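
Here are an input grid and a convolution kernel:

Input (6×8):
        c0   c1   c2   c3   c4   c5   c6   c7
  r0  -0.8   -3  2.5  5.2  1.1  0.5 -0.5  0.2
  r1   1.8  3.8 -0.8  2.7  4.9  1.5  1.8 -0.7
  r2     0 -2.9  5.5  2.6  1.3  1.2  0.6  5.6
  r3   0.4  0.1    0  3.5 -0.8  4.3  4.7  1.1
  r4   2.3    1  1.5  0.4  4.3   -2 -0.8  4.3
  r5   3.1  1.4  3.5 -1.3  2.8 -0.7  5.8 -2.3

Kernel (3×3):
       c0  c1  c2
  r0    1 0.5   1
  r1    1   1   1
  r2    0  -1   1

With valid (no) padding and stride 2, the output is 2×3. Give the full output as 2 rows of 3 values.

Output[0,0]: The receptive field on the input at this output position is [-0.8 -3 2.5 / 1.8 3.8 -0.8 / 0 -2.9 5.5]. Elementwise product with the kernel and sum: -0.8·1 + -3·0.5 + 2.5·1 + 1.8·1 + 3.8·1 + -0.8·1 + -2.9·-1 + 5.5·1.

13.4 11.7 8.45
5.05 14.7 11.9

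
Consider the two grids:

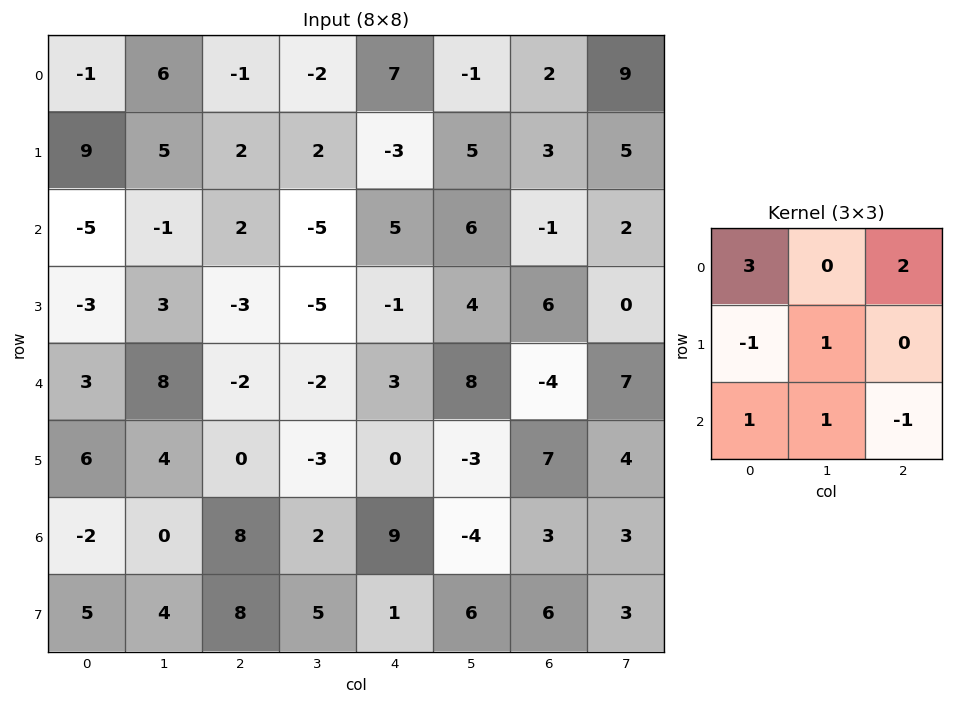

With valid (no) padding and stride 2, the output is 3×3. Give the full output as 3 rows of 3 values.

-17 3 45
8 7 33
-7 -2 0

Output[0,0]: The receptive field on the input at this output position is [-1 6 -1 / 9 5 2 / -5 -1 2]. Elementwise product with the kernel and sum: -1·3 + -1·2 + 9·-1 + 5·1 + -5·1 + -1·1 + 2·-1.
Output[0,1]: The receptive field on the input at this output position is [-1 -2 7 / 2 2 -3 / 2 -5 5]. Elementwise product with the kernel and sum: -1·3 + 7·2 + 2·-1 + 2·1 + 2·1 + -5·1 + 5·-1.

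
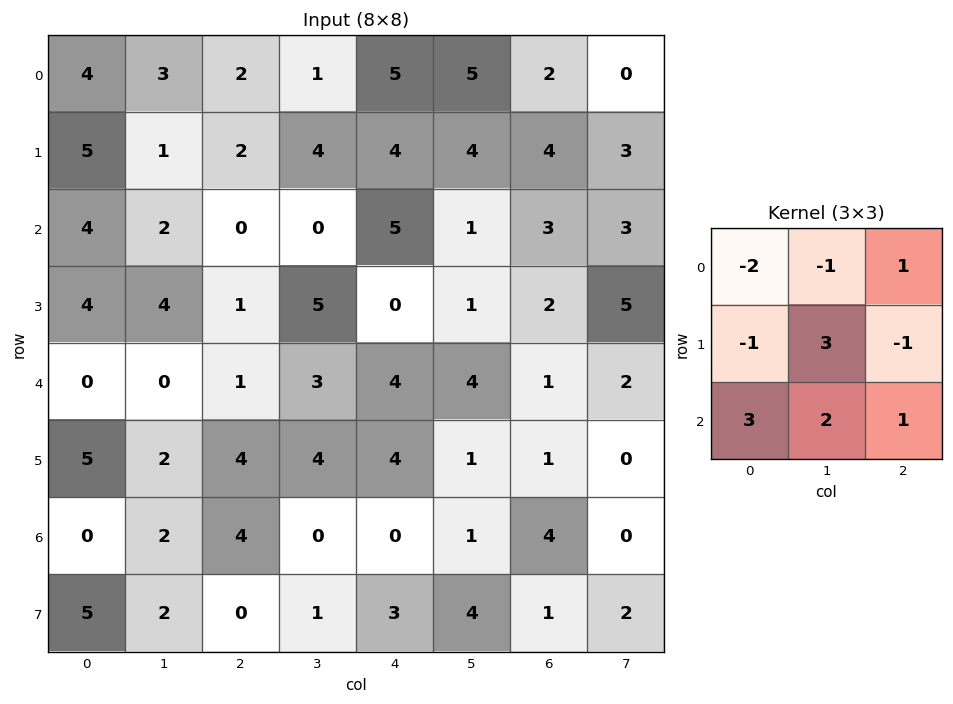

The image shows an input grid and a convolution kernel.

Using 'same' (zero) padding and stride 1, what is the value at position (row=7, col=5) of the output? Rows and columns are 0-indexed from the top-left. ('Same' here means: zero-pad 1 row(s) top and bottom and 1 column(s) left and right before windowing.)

The receptive field on the zero-padded input at this output position is [0 1 4 / 3 4 1 / 0 0 0]. Elementwise product with the kernel and sum: 0·-2 + 1·-1 + 4·1 + 3·-1 + 4·3 + 1·-1 + 0·3 + 0·2 + 0·1.

11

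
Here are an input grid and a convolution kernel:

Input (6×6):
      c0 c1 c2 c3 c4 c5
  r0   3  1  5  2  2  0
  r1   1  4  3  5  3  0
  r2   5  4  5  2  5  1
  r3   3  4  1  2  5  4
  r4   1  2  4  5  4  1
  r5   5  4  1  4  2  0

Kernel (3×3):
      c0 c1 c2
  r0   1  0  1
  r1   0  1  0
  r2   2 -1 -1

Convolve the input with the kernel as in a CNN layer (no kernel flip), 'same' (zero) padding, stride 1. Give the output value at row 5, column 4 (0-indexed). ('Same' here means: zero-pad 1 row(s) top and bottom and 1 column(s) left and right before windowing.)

The receptive field on the zero-padded input at this output position is [5 4 1 / 4 2 0 / 0 0 0]. Elementwise product with the kernel and sum: 5·1 + 1·1 + 2·1 + 0·2 + 0·-1 + 0·-1.

8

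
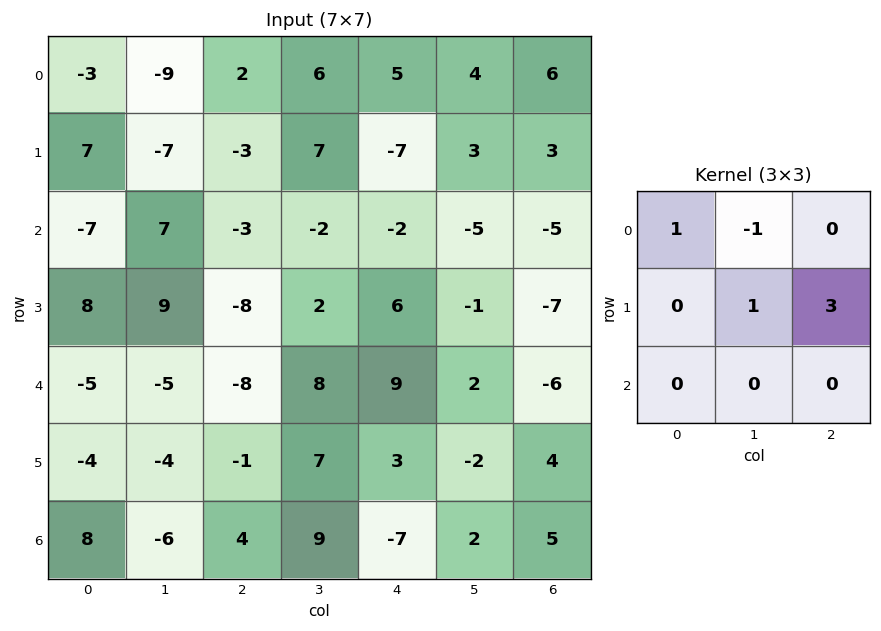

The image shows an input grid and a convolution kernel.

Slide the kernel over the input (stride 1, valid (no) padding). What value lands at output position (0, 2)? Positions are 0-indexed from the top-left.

-18

The receptive field on the input at this output position is [2 6 5 / -3 7 -7 / -3 -2 -2]. Elementwise product with the kernel and sum: 2·1 + 6·-1 + 7·1 + -7·3.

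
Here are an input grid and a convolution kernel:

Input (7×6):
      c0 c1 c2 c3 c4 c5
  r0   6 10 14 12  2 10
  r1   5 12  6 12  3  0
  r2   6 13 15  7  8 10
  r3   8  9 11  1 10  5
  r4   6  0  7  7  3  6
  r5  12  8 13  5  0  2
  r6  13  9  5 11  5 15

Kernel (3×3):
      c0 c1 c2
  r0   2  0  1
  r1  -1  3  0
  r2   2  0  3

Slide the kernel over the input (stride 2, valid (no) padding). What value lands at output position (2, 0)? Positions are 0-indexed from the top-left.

72

The receptive field on the input at this output position is [6 0 7 / 12 8 13 / 13 9 5]. Elementwise product with the kernel and sum: 6·2 + 7·1 + 12·-1 + 8·3 + 13·2 + 5·3.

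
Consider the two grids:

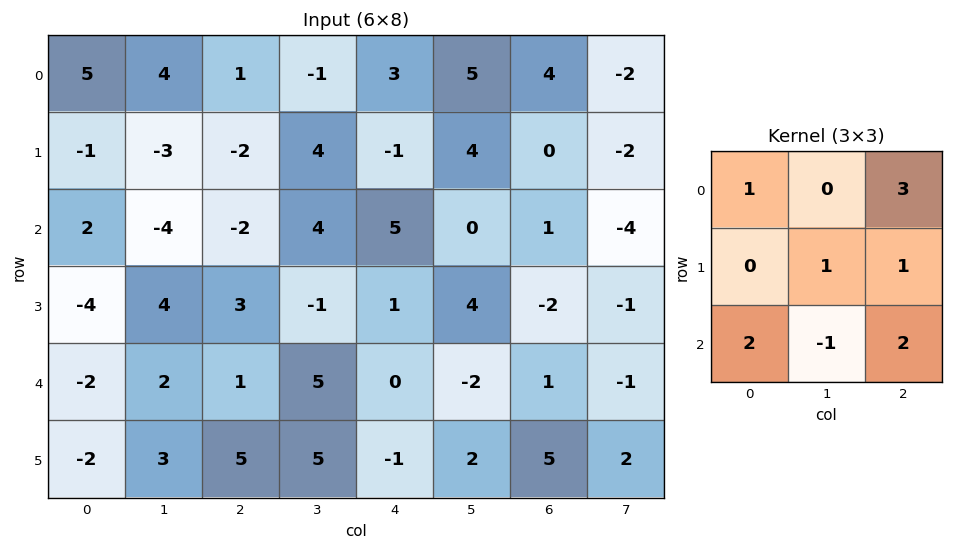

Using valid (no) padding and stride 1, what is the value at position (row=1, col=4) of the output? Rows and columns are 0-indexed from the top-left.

-6

The receptive field on the input at this output position is [-1 4 0 / 5 0 1 / 1 4 -2]. Elementwise product with the kernel and sum: -1·1 + 0·3 + 0·1 + 1·1 + 1·2 + 4·-1 + -2·2.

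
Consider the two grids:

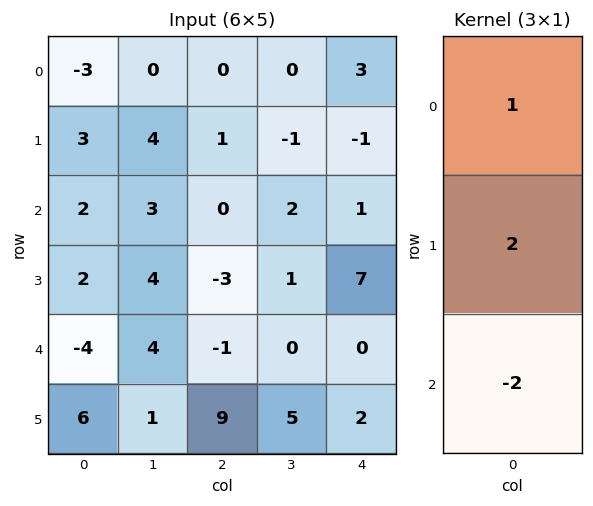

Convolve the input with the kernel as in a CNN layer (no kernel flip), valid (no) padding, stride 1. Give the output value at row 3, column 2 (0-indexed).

The receptive field on the input at this output position is [-3 / -1 / 9]. Elementwise product with the kernel and sum: -3·1 + -1·2 + 9·-2.

-23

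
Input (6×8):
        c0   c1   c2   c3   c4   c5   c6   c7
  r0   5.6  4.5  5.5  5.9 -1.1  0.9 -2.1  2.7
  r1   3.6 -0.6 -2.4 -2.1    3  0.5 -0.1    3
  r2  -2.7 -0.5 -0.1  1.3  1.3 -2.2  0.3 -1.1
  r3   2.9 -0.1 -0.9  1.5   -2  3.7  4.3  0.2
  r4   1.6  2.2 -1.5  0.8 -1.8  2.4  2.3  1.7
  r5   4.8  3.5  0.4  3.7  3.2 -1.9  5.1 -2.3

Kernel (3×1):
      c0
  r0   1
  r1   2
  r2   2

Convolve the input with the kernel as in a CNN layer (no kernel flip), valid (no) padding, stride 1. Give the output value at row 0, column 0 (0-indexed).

7.4

The receptive field on the input at this output position is [5.6 / 3.6 / -2.7]. Elementwise product with the kernel and sum: 5.6·1 + 3.6·2 + -2.7·2.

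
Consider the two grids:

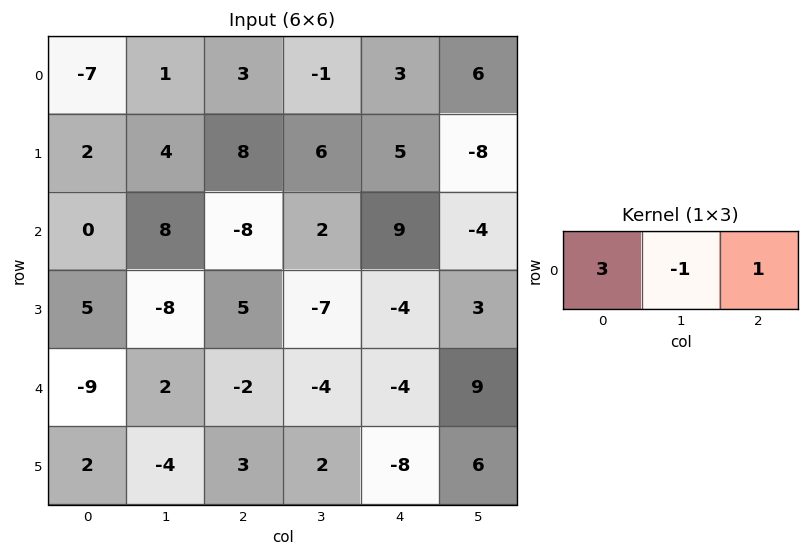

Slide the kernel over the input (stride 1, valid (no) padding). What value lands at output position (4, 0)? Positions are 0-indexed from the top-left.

The receptive field on the input at this output position is [-9 2 -2]. Elementwise product with the kernel and sum: -9·3 + 2·-1 + -2·1.

-31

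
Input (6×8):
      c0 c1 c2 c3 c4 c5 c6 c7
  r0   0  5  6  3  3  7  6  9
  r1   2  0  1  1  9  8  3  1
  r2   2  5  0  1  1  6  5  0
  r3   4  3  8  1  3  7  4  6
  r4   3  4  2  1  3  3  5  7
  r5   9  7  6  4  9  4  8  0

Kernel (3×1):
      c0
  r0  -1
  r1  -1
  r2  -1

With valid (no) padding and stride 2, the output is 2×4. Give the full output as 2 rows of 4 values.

-4 -7 -13 -14
-9 -10 -7 -14

Output[0,0]: The receptive field on the input at this output position is [0 / 2 / 2]. Elementwise product with the kernel and sum: 0·-1 + 2·-1 + 2·-1.
Output[0,1]: The receptive field on the input at this output position is [6 / 1 / 0]. Elementwise product with the kernel and sum: 6·-1 + 1·-1 + 0·-1.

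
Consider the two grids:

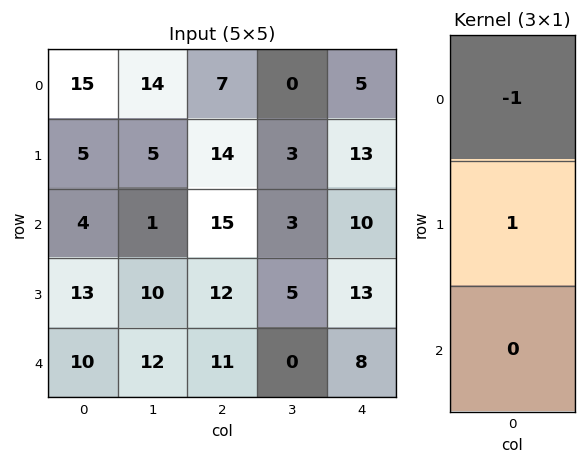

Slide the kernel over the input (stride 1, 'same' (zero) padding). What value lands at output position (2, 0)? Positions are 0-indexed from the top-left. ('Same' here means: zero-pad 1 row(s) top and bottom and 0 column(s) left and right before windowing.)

-1

The receptive field on the zero-padded input at this output position is [5 / 4 / 13]. Elementwise product with the kernel and sum: 5·-1 + 4·1.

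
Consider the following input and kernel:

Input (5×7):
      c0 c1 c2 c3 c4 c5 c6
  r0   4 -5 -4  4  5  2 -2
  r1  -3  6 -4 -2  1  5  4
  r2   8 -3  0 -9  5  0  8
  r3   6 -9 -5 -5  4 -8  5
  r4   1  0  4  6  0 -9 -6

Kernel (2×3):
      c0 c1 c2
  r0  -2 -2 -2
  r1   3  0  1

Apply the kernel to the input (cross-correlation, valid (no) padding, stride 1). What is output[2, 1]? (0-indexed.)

The receptive field on the input at this output position is [-3 0 -9 / -9 -5 -5]. Elementwise product with the kernel and sum: -3·-2 + 0·-2 + -9·-2 + -9·3 + -5·1.

-8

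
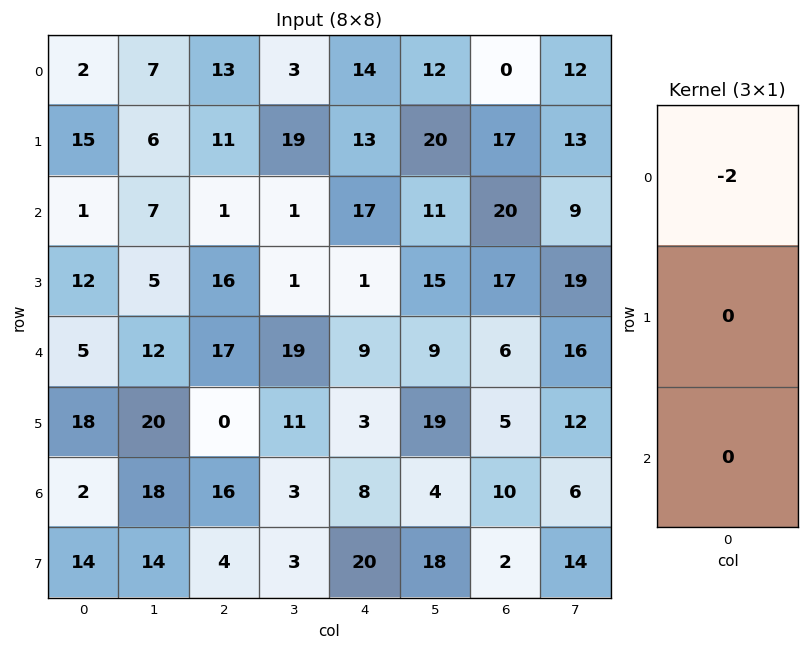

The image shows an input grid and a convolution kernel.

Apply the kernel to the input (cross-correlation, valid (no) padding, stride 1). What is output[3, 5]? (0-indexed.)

-30

The receptive field on the input at this output position is [15 / 9 / 19]. Elementwise product with the kernel and sum: 15·-2.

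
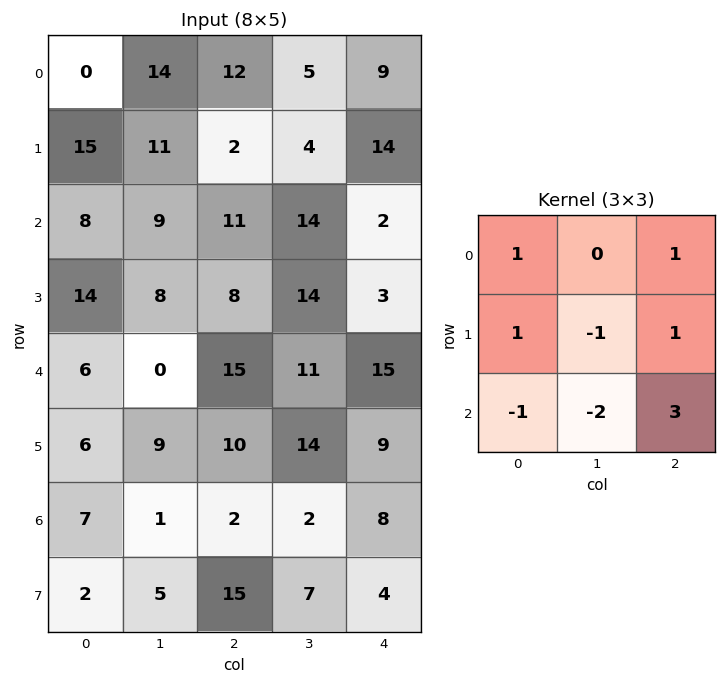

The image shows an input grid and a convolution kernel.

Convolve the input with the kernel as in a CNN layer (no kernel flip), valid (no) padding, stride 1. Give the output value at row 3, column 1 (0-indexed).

31

The receptive field on the input at this output position is [8 8 14 / 0 15 11 / 9 10 14]. Elementwise product with the kernel and sum: 8·1 + 14·1 + 0·1 + 15·-1 + 11·1 + 9·-1 + 10·-2 + 14·3.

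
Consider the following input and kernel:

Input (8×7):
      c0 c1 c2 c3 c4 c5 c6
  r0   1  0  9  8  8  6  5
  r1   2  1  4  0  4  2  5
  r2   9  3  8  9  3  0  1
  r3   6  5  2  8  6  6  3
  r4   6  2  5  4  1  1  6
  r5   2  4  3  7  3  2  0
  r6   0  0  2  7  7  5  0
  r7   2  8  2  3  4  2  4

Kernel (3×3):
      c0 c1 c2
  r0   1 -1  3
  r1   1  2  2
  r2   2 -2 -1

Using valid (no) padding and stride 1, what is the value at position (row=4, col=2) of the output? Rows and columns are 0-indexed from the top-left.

The receptive field on the input at this output position is [5 4 1 / 3 7 3 / 2 7 7]. Elementwise product with the kernel and sum: 5·1 + 4·-1 + 1·3 + 3·1 + 7·2 + 3·2 + 2·2 + 7·-2 + 7·-1.

10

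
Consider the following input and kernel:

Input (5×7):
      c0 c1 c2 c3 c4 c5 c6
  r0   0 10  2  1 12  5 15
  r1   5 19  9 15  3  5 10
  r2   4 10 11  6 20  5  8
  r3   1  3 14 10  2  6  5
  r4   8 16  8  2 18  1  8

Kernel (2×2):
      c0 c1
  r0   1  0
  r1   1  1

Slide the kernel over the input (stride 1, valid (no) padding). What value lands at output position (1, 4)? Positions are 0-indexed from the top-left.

The receptive field on the input at this output position is [3 5 / 20 5]. Elementwise product with the kernel and sum: 3·1 + 20·1 + 5·1.

28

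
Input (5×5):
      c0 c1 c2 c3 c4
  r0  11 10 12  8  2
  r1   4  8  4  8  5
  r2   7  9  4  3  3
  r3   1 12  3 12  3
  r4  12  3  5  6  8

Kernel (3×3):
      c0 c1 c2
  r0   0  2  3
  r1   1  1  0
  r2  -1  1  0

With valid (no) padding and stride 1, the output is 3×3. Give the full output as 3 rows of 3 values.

Output[0,0]: The receptive field on the input at this output position is [11 10 12 / 4 8 4 / 7 9 4]. Elementwise product with the kernel and sum: 10·2 + 12·3 + 4·1 + 8·1 + 7·-1 + 9·1.
Output[0,1]: The receptive field on the input at this output position is [10 12 8 / 8 4 8 / 9 4 3]. Elementwise product with the kernel and sum: 12·2 + 8·3 + 8·1 + 4·1 + 9·-1 + 4·1.

70 55 33
55 36 47
34 34 31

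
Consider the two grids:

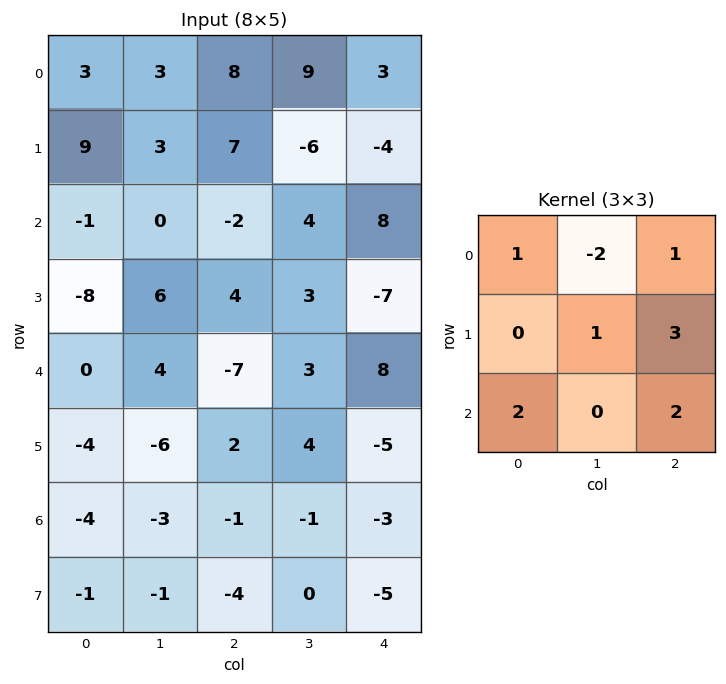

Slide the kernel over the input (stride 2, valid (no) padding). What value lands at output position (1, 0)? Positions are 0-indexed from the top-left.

The receptive field on the input at this output position is [-1 0 -2 / -8 6 4 / 0 4 -7]. Elementwise product with the kernel and sum: -1·1 + 0·-2 + -2·1 + 6·1 + 4·3 + 0·2 + -7·2.

1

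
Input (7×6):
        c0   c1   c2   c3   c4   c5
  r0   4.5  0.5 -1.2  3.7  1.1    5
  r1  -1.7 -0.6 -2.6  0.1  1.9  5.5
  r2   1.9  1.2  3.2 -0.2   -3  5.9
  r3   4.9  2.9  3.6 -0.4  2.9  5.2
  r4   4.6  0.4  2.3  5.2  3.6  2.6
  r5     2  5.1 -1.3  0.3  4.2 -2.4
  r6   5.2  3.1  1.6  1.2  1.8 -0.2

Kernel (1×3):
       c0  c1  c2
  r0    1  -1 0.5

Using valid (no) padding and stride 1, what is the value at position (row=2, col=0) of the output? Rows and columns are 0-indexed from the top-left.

The receptive field on the input at this output position is [1.9 1.2 3.2]. Elementwise product with the kernel and sum: 1.9·1 + 1.2·-1 + 3.2·0.5.

2.3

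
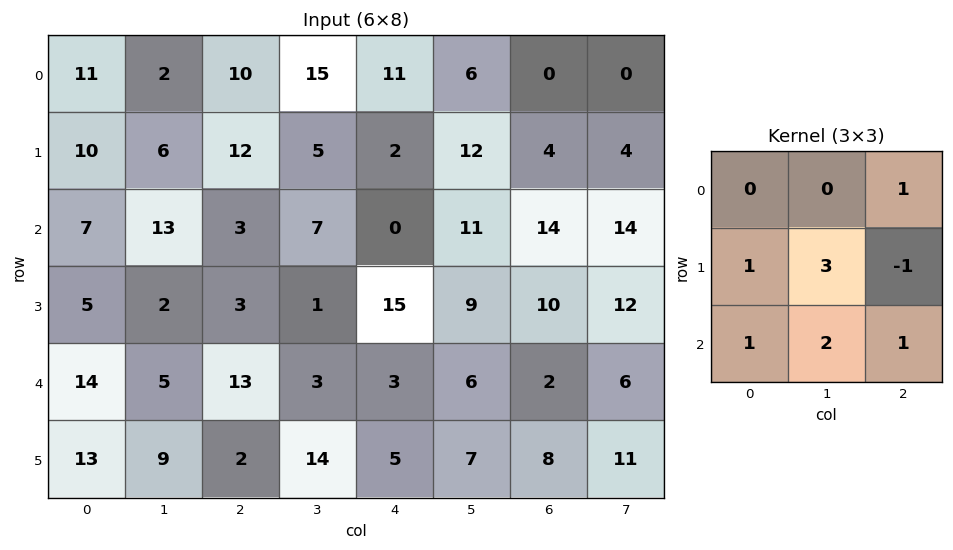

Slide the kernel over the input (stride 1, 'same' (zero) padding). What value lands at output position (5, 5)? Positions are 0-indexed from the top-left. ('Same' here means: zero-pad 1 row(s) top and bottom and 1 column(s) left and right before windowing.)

The receptive field on the zero-padded input at this output position is [3 6 2 / 5 7 8 / 0 0 0]. Elementwise product with the kernel and sum: 2·1 + 5·1 + 7·3 + 8·-1 + 0·1 + 0·2 + 0·1.

20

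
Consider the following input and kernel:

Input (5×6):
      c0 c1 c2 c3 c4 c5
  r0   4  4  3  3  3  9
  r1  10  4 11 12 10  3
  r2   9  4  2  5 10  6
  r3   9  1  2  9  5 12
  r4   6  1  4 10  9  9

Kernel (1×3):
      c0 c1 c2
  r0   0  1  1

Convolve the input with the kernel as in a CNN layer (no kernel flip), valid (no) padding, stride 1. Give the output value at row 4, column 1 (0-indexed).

14

The receptive field on the input at this output position is [1 4 10]. Elementwise product with the kernel and sum: 4·1 + 10·1.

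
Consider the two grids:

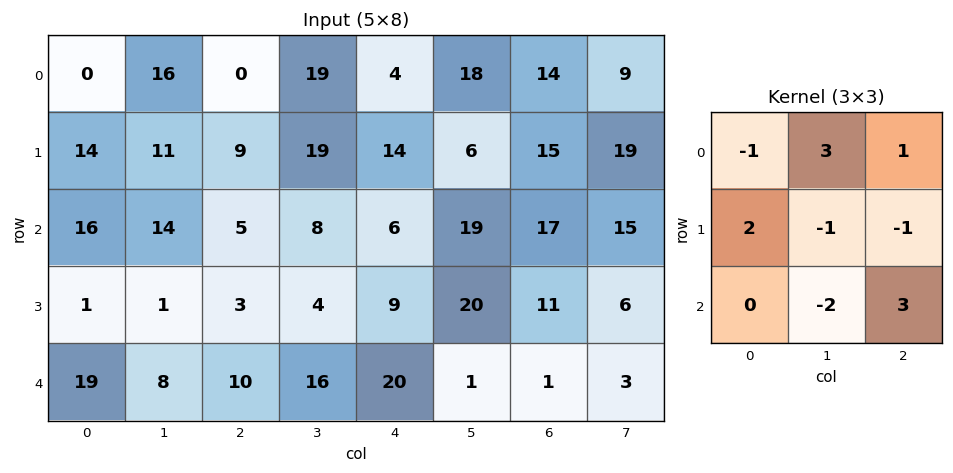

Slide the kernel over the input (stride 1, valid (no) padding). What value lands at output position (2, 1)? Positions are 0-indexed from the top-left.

The receptive field on the input at this output position is [14 5 8 / 1 3 4 / 8 10 16]. Elementwise product with the kernel and sum: 14·-1 + 5·3 + 8·1 + 1·2 + 3·-1 + 4·-1 + 10·-2 + 16·3.

32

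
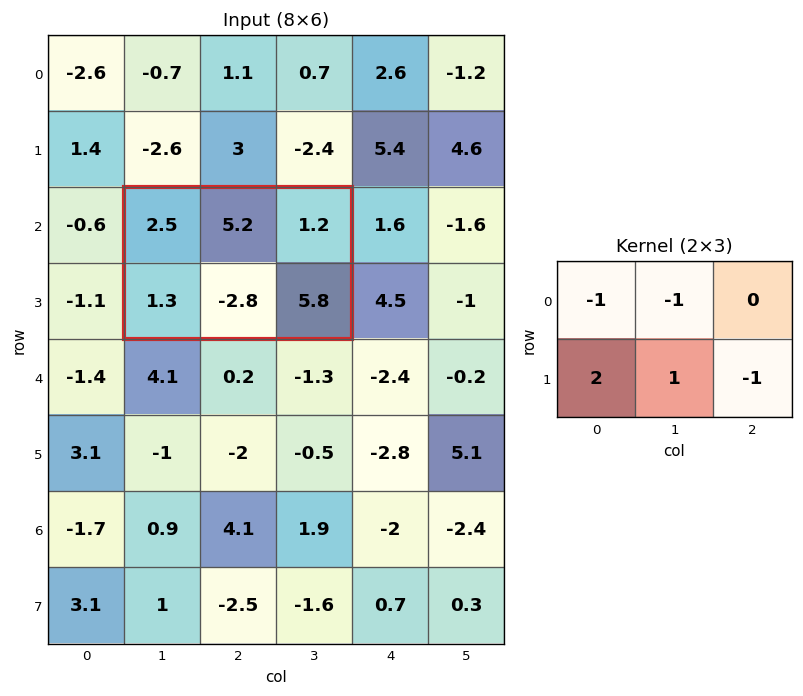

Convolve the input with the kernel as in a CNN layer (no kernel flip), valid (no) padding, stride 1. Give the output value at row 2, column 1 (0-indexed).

The receptive field on the input at this output position is [2.5 5.2 1.2 / 1.3 -2.8 5.8]. Elementwise product with the kernel and sum: 2.5·-1 + 5.2·-1 + 1.3·2 + -2.8·1 + 5.8·-1.

-13.7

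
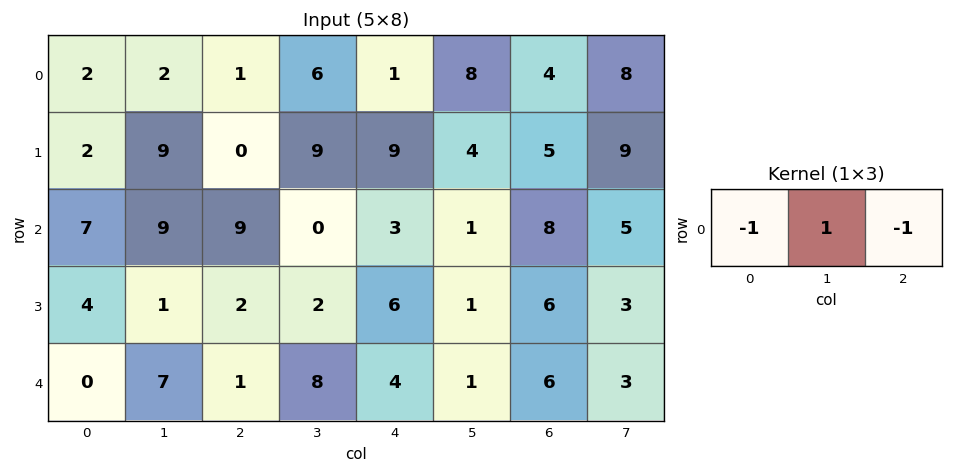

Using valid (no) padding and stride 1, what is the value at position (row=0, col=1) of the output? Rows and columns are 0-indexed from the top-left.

-7

The receptive field on the input at this output position is [2 1 6]. Elementwise product with the kernel and sum: 2·-1 + 1·1 + 6·-1.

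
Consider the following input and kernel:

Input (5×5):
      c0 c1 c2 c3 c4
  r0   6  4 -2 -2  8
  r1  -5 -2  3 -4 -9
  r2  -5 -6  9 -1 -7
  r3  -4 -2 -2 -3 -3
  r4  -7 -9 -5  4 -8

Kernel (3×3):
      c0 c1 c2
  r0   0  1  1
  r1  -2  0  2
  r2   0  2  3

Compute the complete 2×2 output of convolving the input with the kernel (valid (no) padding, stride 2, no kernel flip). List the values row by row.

Output[0,0]: The receptive field on the input at this output position is [6 4 -2 / -5 -2 3 / -5 -6 9]. Elementwise product with the kernel and sum: 4·1 + -2·1 + -5·-2 + 3·2 + -6·2 + 9·3.

33 -41
-26 -26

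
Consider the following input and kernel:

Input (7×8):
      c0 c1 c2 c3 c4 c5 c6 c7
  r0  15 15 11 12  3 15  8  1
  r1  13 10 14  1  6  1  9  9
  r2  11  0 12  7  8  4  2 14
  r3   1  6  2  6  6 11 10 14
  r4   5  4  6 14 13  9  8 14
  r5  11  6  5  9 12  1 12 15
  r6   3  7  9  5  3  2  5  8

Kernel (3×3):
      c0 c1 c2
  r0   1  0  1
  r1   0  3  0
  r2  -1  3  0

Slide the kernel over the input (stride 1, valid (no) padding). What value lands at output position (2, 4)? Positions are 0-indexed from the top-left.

The receptive field on the input at this output position is [8 4 2 / 6 11 10 / 13 9 8]. Elementwise product with the kernel and sum: 8·1 + 2·1 + 11·3 + 13·-1 + 9·3.

57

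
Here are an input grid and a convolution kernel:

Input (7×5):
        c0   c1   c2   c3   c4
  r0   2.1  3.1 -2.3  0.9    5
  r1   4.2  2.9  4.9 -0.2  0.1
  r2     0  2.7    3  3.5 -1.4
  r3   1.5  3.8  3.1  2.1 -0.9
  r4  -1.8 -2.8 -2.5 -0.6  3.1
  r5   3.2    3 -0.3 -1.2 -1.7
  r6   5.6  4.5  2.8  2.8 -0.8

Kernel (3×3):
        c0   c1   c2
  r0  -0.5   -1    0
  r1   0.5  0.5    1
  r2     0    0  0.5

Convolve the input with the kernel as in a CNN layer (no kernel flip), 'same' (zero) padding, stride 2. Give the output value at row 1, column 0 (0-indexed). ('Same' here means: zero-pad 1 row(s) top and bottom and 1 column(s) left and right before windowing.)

The receptive field on the zero-padded input at this output position is [0 4.2 2.9 / 0 0 2.7 / 0 1.5 3.8]. Elementwise product with the kernel and sum: 0·-0.5 + 4.2·-1 + 0·0.5 + 0·0.5 + 2.7·1 + 3.8·0.5.

0.4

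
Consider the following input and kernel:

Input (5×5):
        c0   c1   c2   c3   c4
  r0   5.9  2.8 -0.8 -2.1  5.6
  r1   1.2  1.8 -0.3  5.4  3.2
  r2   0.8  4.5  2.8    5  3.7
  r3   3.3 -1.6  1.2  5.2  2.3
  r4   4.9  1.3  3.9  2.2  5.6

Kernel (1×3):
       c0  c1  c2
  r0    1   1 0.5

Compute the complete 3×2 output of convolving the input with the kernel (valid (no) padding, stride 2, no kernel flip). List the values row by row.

8.3 -0.1
6.7 9.65
8.15 8.9

Output[0,0]: The receptive field on the input at this output position is [5.9 2.8 -0.8]. Elementwise product with the kernel and sum: 5.9·1 + 2.8·1 + -0.8·0.5.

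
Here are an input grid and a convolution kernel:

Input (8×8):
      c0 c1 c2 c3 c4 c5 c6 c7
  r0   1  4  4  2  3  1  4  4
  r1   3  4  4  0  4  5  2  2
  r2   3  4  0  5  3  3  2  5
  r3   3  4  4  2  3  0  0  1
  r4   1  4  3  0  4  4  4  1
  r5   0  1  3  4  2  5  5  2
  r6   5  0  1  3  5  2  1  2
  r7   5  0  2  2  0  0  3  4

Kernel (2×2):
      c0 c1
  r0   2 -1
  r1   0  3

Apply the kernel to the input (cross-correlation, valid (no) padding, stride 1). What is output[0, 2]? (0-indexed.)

The receptive field on the input at this output position is [4 2 / 4 0]. Elementwise product with the kernel and sum: 4·2 + 2·-1 + 0·3.

6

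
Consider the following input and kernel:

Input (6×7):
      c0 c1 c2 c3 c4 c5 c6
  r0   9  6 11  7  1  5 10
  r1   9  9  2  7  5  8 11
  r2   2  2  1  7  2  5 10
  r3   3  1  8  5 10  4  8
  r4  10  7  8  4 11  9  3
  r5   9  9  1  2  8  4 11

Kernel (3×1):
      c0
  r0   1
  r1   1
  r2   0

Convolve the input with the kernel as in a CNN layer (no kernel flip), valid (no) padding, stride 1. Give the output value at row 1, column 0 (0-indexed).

11

The receptive field on the input at this output position is [9 / 2 / 3]. Elementwise product with the kernel and sum: 9·1 + 2·1.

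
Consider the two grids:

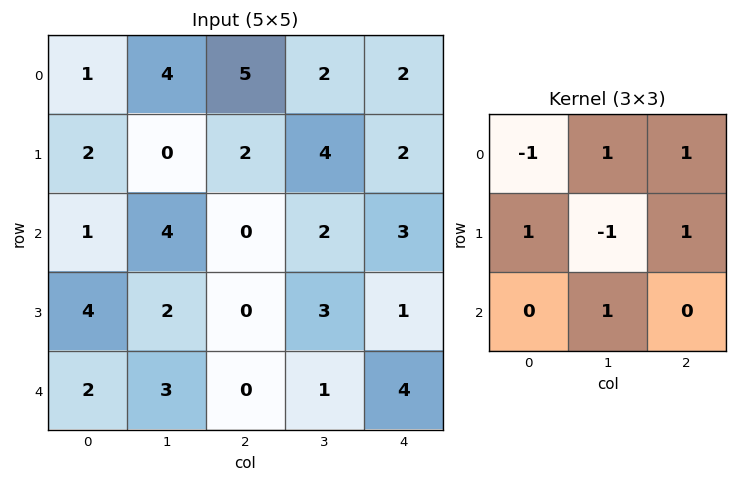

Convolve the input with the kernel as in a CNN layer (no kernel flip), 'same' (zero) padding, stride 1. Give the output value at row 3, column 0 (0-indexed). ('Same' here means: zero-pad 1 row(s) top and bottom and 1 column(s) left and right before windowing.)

5

The receptive field on the zero-padded input at this output position is [0 1 4 / 0 4 2 / 0 2 3]. Elementwise product with the kernel and sum: 0·-1 + 1·1 + 4·1 + 0·1 + 4·-1 + 2·1 + 2·1.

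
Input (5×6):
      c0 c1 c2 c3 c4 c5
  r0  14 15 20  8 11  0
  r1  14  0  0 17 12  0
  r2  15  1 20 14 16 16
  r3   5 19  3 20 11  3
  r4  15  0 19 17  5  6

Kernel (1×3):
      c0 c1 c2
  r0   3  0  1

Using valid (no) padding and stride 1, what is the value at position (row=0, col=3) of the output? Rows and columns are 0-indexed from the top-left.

24

The receptive field on the input at this output position is [8 11 0]. Elementwise product with the kernel and sum: 8·3 + 0·1.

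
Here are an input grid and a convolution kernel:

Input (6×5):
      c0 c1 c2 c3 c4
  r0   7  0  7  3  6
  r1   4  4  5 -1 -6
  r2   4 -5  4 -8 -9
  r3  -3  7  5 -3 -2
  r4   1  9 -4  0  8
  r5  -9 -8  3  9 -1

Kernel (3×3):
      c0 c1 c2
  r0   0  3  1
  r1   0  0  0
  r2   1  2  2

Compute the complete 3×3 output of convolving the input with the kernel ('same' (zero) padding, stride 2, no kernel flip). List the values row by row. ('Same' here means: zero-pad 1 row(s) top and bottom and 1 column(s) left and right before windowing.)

16 12 -13
24 25 -25
-36 28 1

Output[0,0]: The receptive field on the zero-padded input at this output position is [0 0 0 / 0 7 0 / 0 4 4]. Elementwise product with the kernel and sum: 0·3 + 0·1 + 0·1 + 4·2 + 4·2.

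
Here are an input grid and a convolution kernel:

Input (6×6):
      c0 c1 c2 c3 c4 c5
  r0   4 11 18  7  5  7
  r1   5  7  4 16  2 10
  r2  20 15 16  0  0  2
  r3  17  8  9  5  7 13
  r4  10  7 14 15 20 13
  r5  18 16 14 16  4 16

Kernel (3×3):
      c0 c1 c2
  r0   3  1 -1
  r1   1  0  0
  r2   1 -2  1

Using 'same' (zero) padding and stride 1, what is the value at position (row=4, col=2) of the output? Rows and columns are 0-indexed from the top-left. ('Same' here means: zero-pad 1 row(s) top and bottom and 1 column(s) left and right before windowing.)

39

The receptive field on the zero-padded input at this output position is [8 9 5 / 7 14 15 / 16 14 16]. Elementwise product with the kernel and sum: 8·3 + 9·1 + 5·-1 + 7·1 + 16·1 + 14·-2 + 16·1.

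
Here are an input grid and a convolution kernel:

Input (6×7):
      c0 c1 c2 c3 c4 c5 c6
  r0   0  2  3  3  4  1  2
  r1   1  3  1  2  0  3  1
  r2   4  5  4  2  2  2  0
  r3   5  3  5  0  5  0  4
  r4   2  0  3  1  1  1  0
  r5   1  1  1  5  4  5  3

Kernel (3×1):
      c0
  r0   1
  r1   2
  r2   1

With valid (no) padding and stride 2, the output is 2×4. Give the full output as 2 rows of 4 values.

6 9 6 4
16 17 13 8

Output[0,0]: The receptive field on the input at this output position is [0 / 1 / 4]. Elementwise product with the kernel and sum: 0·1 + 1·2 + 4·1.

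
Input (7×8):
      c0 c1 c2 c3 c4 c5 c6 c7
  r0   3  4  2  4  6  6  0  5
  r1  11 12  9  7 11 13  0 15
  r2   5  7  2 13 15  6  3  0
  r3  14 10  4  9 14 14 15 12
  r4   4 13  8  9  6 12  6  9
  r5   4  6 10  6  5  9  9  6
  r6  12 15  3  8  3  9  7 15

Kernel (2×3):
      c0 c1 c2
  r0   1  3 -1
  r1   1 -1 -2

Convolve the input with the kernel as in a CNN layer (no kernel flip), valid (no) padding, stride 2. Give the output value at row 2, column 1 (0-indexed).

The receptive field on the input at this output position is [8 9 6 / 10 6 5]. Elementwise product with the kernel and sum: 8·1 + 9·3 + 6·-1 + 10·1 + 6·-1 + 5·-2.

23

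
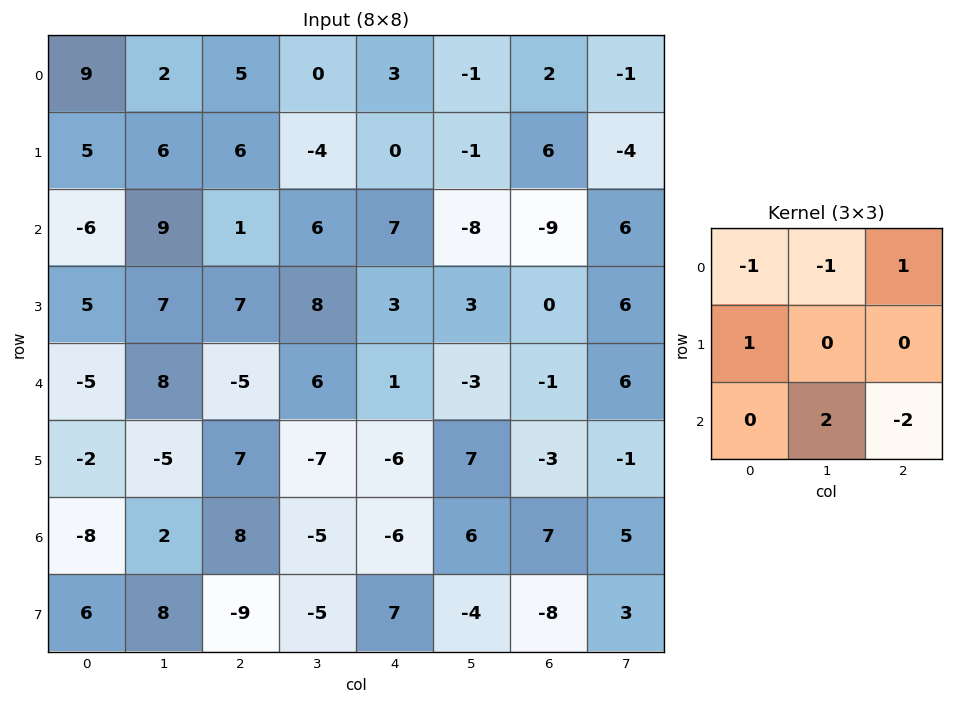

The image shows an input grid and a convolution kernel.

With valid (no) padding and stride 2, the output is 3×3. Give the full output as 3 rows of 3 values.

15 2 2
29 17 -9
-22 9 -7

Output[0,0]: The receptive field on the input at this output position is [9 2 5 / 5 6 6 / -6 9 1]. Elementwise product with the kernel and sum: 9·-1 + 2·-1 + 5·1 + 5·1 + 9·2 + 1·-2.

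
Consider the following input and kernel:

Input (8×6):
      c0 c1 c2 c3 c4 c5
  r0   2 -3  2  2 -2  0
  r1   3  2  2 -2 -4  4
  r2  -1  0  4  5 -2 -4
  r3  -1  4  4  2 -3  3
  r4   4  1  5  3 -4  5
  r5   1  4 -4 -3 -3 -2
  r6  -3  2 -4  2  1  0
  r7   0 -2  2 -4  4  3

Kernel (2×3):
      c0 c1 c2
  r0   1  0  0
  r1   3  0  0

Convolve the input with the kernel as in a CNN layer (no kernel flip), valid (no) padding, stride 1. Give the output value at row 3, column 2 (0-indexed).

19

The receptive field on the input at this output position is [4 2 -3 / 5 3 -4]. Elementwise product with the kernel and sum: 4·1 + 5·3.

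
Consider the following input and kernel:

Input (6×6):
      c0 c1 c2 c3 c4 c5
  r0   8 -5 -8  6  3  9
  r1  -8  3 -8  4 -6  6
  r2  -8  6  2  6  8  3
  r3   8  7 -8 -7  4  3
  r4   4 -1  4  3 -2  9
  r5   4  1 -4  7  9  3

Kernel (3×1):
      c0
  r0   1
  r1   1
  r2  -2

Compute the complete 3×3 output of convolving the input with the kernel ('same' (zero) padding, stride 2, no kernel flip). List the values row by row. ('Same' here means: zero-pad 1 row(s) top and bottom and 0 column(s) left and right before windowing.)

24 8 15
-32 10 -6
4 4 -16

Output[0,0]: The receptive field on the zero-padded input at this output position is [0 / 8 / -8]. Elementwise product with the kernel and sum: 0·1 + 8·1 + -8·-2.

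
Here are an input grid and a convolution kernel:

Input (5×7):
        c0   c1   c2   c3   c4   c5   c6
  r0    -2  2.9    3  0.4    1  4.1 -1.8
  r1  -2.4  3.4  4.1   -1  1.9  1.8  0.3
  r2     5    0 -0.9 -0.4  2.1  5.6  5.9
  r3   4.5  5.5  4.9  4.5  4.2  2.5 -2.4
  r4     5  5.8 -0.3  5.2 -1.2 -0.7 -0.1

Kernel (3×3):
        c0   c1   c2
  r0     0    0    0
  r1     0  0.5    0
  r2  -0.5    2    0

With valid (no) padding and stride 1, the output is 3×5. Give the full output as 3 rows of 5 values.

Output[0,0]: The receptive field on the input at this output position is [-2 2.9 3 / -2.4 3.4 4.1 / 5 0 -0.9]. Elementwise product with the kernel and sum: 3.4·0.5 + 5·-0.5 + 0·2.
Output[0,1]: The receptive field on the input at this output position is [2.9 3 0.4 / 3.4 4.1 -1 / 0 -0.9 -0.4]. Elementwise product with the kernel and sum: 4.1·0.5 + 0·-0.5 + -0.9·2.

-0.8 0.25 -0.85 5.35 11.05
8.75 6.6 6.35 7.2 5.7
11.85 -1.05 12.8 -2.9 0.45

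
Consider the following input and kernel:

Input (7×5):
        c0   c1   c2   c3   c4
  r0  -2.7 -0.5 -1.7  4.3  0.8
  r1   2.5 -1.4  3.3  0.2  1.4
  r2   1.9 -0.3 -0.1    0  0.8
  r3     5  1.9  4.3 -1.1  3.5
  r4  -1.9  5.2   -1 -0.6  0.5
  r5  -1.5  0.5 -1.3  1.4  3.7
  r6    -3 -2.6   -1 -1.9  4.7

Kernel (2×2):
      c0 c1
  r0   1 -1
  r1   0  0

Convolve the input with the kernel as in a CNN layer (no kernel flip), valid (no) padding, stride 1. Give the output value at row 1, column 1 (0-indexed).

-4.7

The receptive field on the input at this output position is [-1.4 3.3 / -0.3 -0.1]. Elementwise product with the kernel and sum: -1.4·1 + 3.3·-1.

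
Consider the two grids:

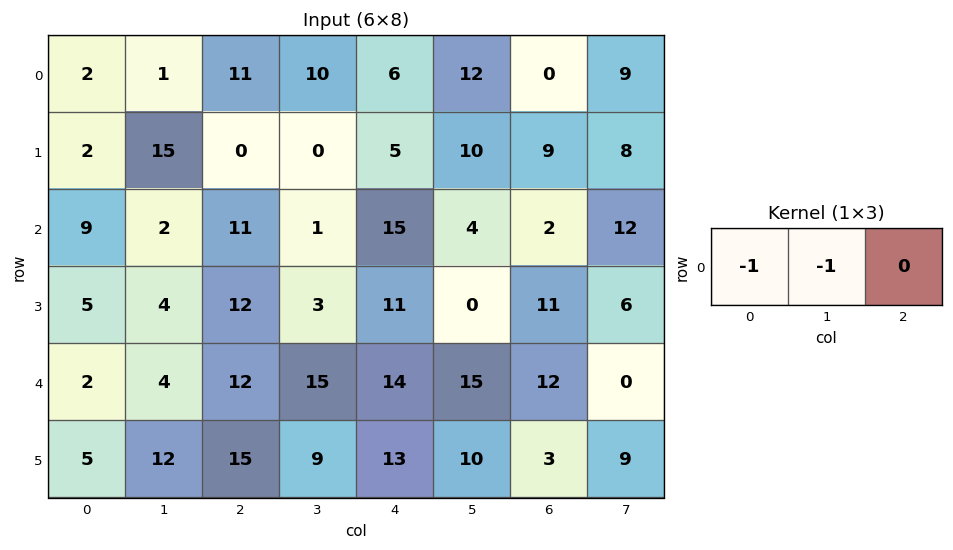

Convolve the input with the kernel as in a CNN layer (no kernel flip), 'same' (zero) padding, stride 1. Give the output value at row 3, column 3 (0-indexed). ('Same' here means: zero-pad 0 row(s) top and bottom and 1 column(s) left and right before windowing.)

-15

The receptive field on the zero-padded input at this output position is [12 3 11]. Elementwise product with the kernel and sum: 12·-1 + 3·-1.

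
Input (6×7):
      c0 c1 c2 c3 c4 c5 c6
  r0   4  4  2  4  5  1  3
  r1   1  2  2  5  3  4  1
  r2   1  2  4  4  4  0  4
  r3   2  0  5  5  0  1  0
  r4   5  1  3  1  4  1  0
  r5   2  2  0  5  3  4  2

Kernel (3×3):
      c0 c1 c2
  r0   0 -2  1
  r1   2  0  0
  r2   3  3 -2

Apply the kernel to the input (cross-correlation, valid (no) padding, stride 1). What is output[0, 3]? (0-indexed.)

The receptive field on the input at this output position is [4 5 1 / 5 3 4 / 4 4 0]. Elementwise product with the kernel and sum: 5·-2 + 1·1 + 5·2 + 4·3 + 4·3 + 0·-2.

25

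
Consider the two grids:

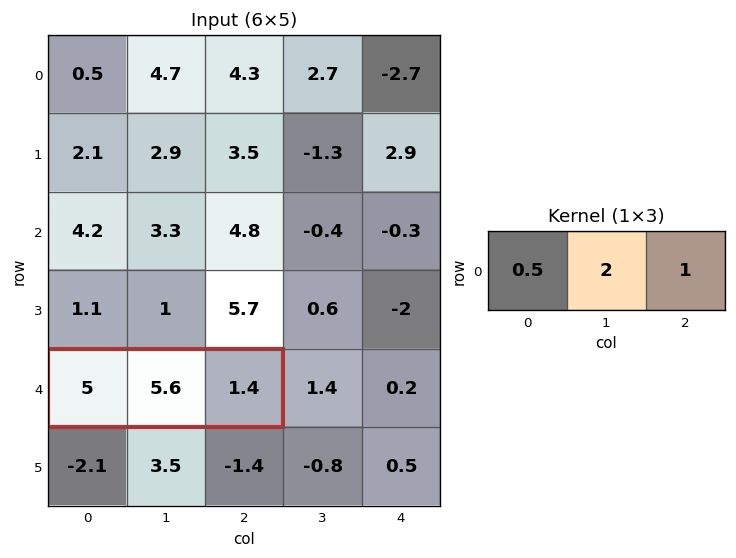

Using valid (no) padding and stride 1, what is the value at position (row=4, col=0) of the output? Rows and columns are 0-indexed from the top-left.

15.1

The receptive field on the input at this output position is [5 5.6 1.4]. Elementwise product with the kernel and sum: 5·0.5 + 5.6·2 + 1.4·1.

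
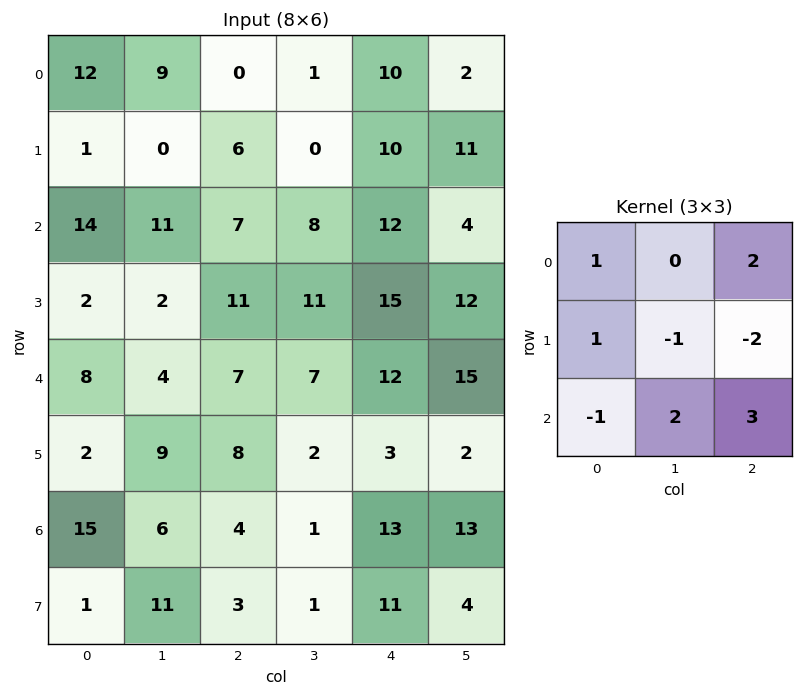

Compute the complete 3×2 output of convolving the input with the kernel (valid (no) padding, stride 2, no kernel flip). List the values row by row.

Output[0,0]: The receptive field on the input at this output position is [12 9 0 / 1 0 6 / 14 11 7]. Elementwise product with the kernel and sum: 12·1 + 0·2 + 1·1 + 0·-1 + 6·-2 + 14·-1 + 11·2 + 7·3.

30 51
27 44
8 68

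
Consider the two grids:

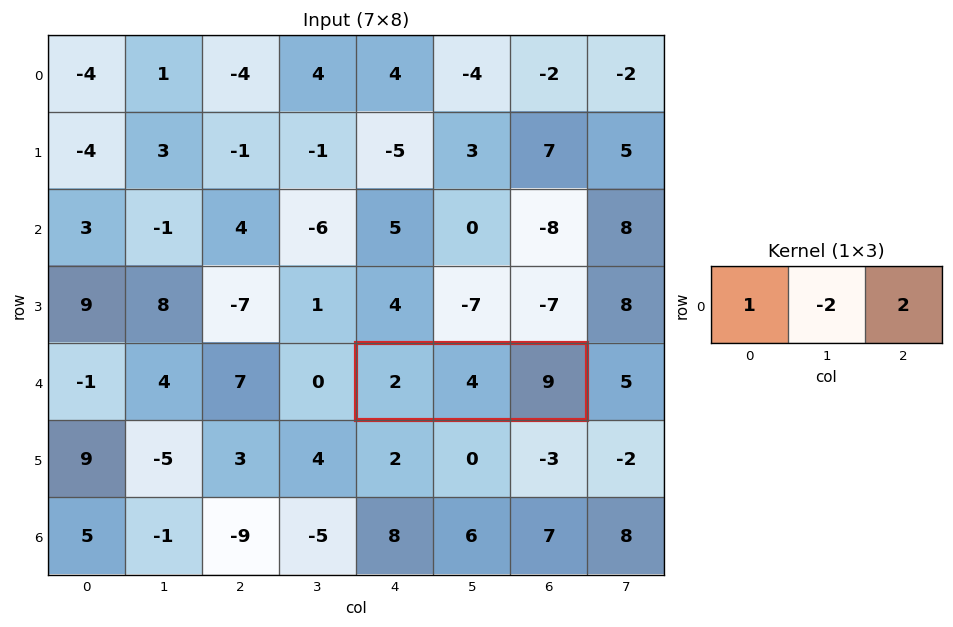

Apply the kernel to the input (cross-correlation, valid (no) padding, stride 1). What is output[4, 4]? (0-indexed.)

The receptive field on the input at this output position is [2 4 9]. Elementwise product with the kernel and sum: 2·1 + 4·-2 + 9·2.

12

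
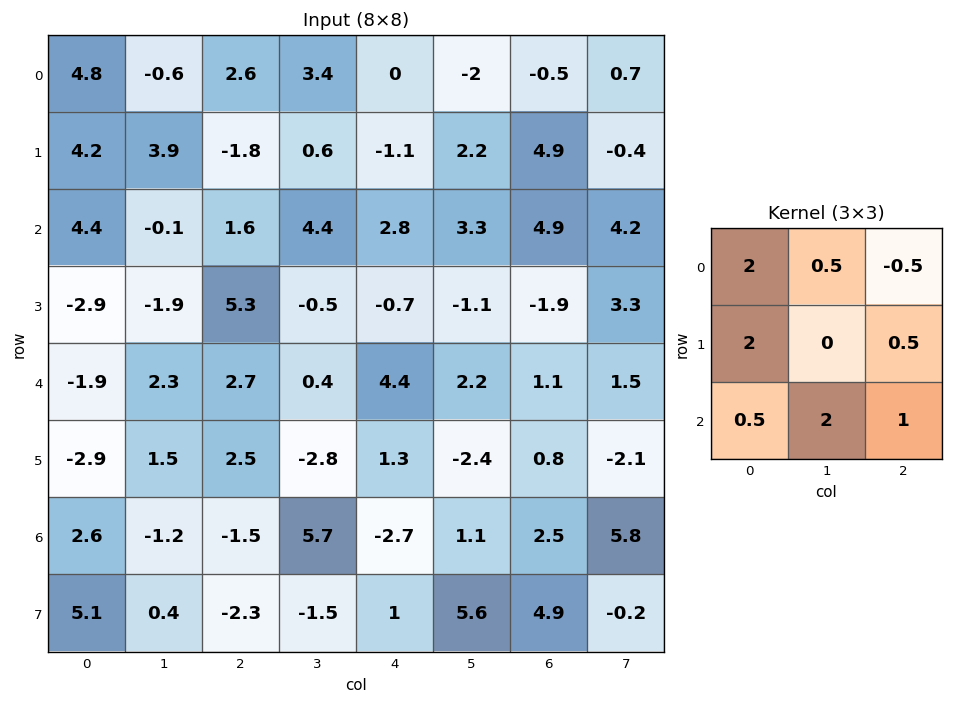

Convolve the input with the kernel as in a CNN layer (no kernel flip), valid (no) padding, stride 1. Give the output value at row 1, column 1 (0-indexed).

The receptive field on the input at this output position is [3.9 -1.8 0.6 / -0.1 1.6 4.4 / -1.9 5.3 -0.5]. Elementwise product with the kernel and sum: 3.9·2 + -1.8·0.5 + 0.6·-0.5 + -0.1·2 + 4.4·0.5 + -1.9·0.5 + 5.3·2 + -0.5·1.

17.75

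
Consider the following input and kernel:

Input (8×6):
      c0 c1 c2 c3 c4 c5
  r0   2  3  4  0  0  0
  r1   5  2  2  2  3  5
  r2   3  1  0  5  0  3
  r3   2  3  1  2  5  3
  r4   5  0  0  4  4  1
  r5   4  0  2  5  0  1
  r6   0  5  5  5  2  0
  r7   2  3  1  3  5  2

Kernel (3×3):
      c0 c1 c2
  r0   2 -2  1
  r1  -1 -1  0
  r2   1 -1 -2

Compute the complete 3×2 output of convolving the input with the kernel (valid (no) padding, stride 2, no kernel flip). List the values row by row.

-3 -1
4 -25
-9 -15

Output[0,0]: The receptive field on the input at this output position is [2 3 4 / 5 2 2 / 3 1 0]. Elementwise product with the kernel and sum: 2·2 + 3·-2 + 4·1 + 5·-1 + 2·-1 + 3·1 + 1·-1 + 0·-2.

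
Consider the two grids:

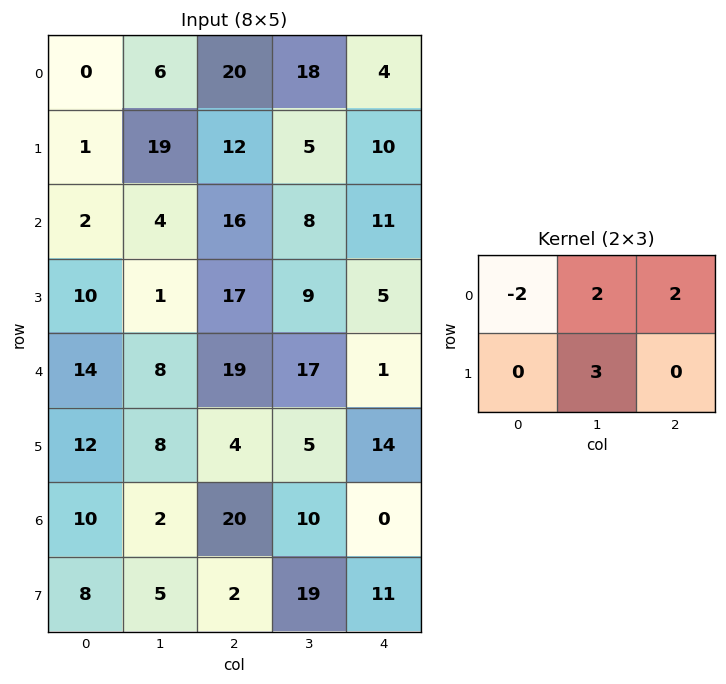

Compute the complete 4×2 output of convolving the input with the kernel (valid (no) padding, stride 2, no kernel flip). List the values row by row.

Output[0,0]: The receptive field on the input at this output position is [0 6 20 / 1 19 12]. Elementwise product with the kernel and sum: 0·-2 + 6·2 + 20·2 + 19·3.

109 19
39 33
50 13
39 37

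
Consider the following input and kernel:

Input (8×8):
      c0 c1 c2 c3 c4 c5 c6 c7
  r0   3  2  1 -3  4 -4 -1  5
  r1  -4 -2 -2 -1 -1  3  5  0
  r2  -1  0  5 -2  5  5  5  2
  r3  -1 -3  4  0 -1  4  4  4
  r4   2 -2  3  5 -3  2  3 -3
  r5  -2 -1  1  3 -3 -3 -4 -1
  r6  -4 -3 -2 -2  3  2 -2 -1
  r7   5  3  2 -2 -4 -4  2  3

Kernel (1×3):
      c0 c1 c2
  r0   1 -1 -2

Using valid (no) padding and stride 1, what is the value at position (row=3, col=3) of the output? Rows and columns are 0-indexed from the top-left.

-7

The receptive field on the input at this output position is [0 -1 4]. Elementwise product with the kernel and sum: 0·1 + -1·-1 + 4·-2.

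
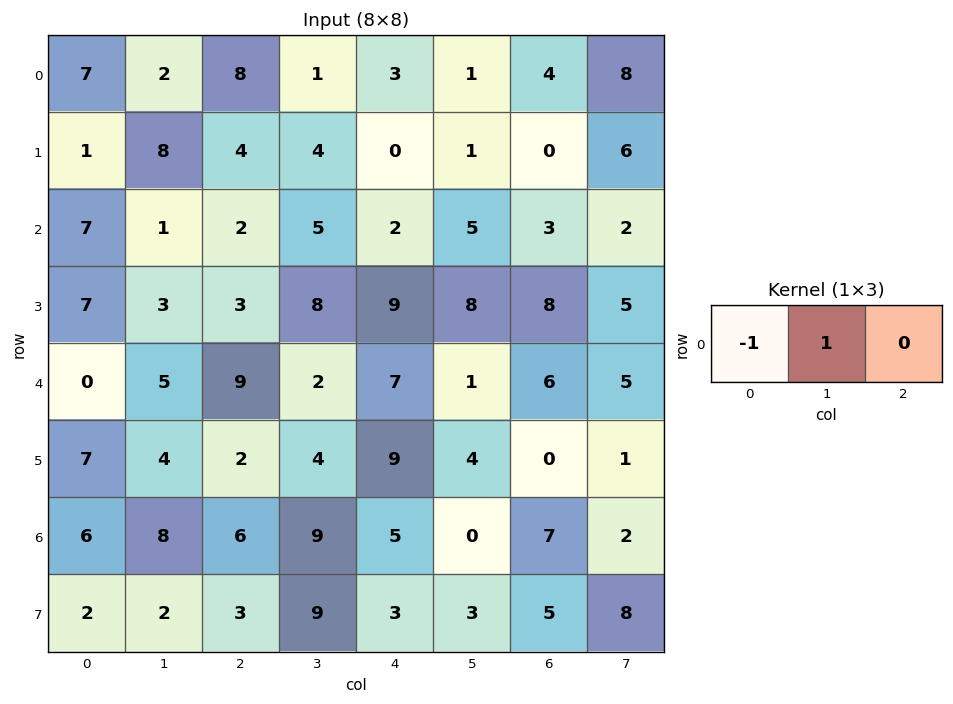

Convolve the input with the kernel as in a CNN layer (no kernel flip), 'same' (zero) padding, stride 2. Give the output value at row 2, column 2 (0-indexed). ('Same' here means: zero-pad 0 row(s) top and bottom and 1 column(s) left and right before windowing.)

5

The receptive field on the zero-padded input at this output position is [2 7 1]. Elementwise product with the kernel and sum: 2·-1 + 7·1.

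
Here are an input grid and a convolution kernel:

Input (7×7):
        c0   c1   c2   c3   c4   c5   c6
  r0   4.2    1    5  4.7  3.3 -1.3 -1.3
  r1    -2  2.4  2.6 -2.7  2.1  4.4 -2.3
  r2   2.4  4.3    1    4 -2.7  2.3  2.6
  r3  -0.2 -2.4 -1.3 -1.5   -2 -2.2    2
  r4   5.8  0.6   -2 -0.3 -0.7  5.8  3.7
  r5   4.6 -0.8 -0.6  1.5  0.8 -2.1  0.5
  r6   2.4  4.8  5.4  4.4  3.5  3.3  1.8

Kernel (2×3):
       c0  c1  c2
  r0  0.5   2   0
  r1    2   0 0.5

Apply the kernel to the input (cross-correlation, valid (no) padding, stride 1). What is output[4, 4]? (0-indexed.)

The receptive field on the input at this output position is [-0.7 5.8 3.7 / 0.8 -2.1 0.5]. Elementwise product with the kernel and sum: -0.7·0.5 + 5.8·2 + 0.8·2 + 0.5·0.5.

13.1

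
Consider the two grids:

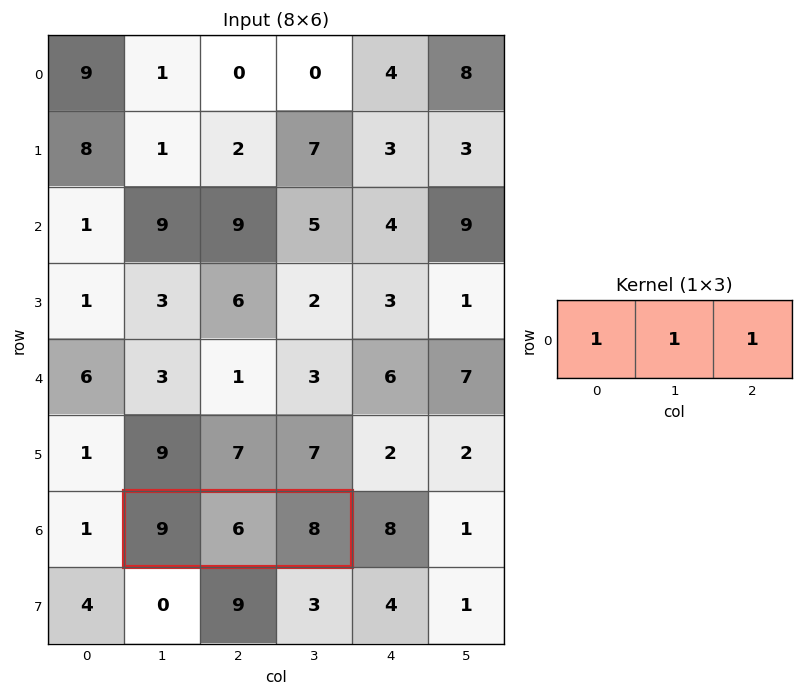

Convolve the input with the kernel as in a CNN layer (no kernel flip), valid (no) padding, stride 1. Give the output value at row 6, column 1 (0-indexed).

23

The receptive field on the input at this output position is [9 6 8]. Elementwise product with the kernel and sum: 9·1 + 6·1 + 8·1.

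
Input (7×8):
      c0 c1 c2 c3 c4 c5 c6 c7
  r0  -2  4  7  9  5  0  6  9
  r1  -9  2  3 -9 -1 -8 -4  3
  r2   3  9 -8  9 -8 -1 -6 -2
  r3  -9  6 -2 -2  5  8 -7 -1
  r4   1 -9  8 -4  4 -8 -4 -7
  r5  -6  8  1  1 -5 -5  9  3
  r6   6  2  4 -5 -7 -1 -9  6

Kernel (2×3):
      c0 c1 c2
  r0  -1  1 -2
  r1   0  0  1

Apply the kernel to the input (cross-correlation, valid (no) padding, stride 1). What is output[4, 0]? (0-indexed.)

-25

The receptive field on the input at this output position is [1 -9 8 / -6 8 1]. Elementwise product with the kernel and sum: 1·-1 + -9·1 + 8·-2 + 1·1.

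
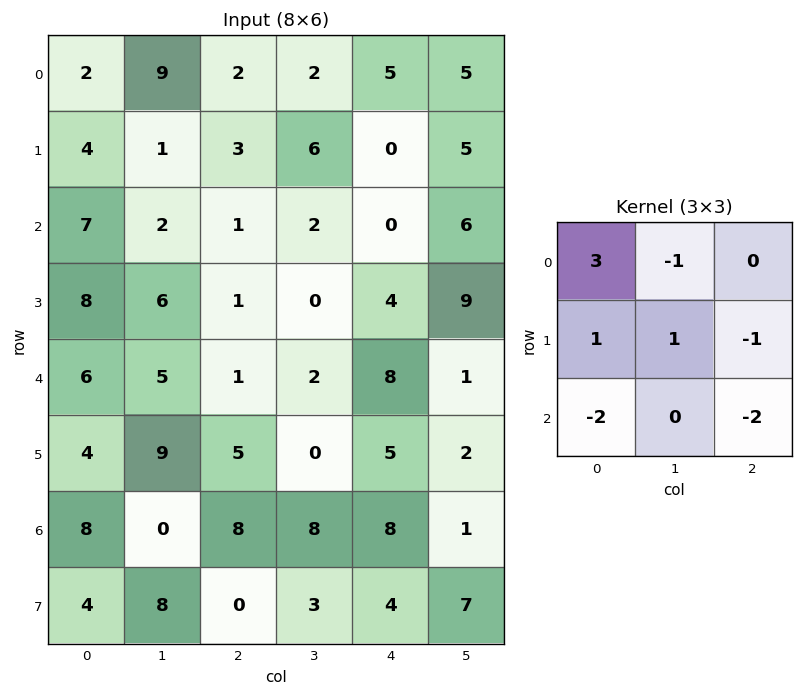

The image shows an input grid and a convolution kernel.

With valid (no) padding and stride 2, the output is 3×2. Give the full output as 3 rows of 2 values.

-17 11
18 -20
-11 -31

Output[0,0]: The receptive field on the input at this output position is [2 9 2 / 4 1 3 / 7 2 1]. Elementwise product with the kernel and sum: 2·3 + 9·-1 + 4·1 + 1·1 + 3·-1 + 7·-2 + 1·-2.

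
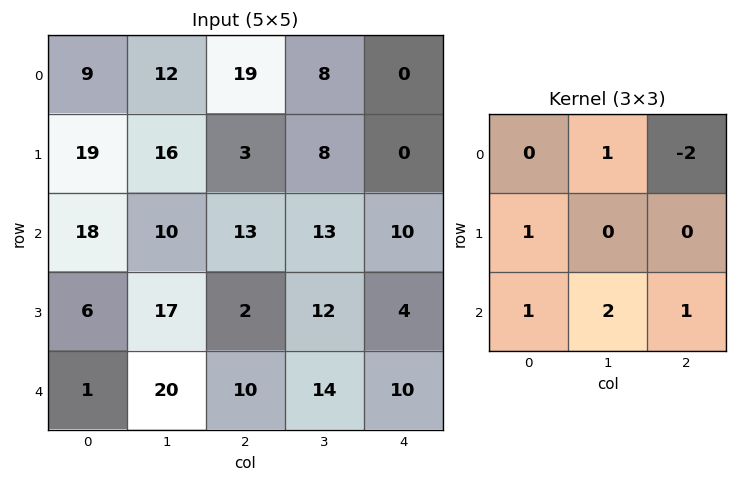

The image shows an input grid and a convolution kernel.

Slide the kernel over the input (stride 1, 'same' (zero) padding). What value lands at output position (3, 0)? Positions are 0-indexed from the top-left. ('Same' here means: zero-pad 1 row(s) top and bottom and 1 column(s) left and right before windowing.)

20

The receptive field on the zero-padded input at this output position is [0 18 10 / 0 6 17 / 0 1 20]. Elementwise product with the kernel and sum: 18·1 + 10·-2 + 0·1 + 0·1 + 1·2 + 20·1.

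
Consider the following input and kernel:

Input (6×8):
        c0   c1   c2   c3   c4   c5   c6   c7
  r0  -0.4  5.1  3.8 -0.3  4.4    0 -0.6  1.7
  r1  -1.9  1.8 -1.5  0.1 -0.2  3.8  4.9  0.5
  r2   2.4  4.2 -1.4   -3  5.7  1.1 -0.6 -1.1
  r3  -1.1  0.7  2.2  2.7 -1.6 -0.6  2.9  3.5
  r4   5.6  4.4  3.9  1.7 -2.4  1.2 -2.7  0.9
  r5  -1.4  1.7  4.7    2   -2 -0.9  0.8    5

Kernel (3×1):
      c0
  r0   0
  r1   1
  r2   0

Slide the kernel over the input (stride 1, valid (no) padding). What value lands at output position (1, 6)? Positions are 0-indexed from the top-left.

-0.6

The receptive field on the input at this output position is [4.9 / -0.6 / 2.9]. Elementwise product with the kernel and sum: -0.6·1.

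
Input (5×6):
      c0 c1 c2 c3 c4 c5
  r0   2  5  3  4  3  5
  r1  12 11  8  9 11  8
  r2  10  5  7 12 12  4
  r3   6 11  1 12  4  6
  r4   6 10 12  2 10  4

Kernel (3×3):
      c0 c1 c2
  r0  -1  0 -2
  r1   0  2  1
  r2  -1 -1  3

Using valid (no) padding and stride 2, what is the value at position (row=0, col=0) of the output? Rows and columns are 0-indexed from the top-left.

The receptive field on the input at this output position is [2 5 3 / 12 11 8 / 10 5 7]. Elementwise product with the kernel and sum: 2·-1 + 3·-2 + 11·2 + 8·1 + 10·-1 + 5·-1 + 7·3.

28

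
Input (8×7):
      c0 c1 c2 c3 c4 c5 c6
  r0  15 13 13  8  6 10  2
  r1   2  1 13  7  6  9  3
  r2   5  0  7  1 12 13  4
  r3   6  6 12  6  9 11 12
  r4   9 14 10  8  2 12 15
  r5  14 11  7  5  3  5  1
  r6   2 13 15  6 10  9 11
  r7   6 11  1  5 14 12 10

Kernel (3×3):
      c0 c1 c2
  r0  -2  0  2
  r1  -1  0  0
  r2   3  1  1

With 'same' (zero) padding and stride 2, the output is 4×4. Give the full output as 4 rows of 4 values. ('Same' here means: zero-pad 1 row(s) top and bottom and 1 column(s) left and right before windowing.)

3 10 28 20
14 48 41 14
37 31 25 -18
39 14 35 27

Output[0,0]: The receptive field on the zero-padded input at this output position is [0 0 0 / 0 15 13 / 0 2 1]. Elementwise product with the kernel and sum: 0·-2 + 0·2 + 0·-1 + 0·3 + 2·1 + 1·1.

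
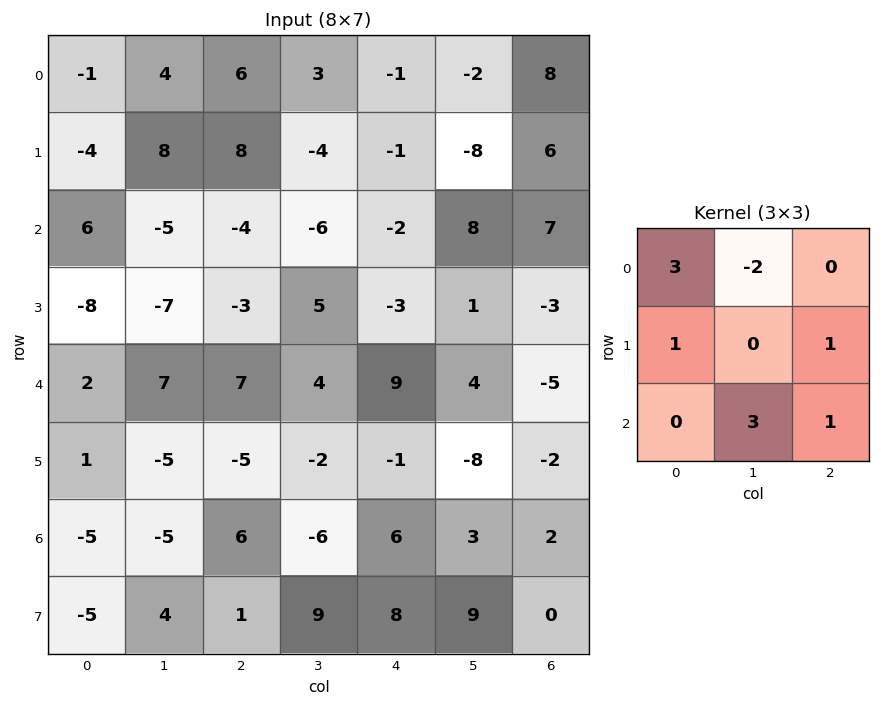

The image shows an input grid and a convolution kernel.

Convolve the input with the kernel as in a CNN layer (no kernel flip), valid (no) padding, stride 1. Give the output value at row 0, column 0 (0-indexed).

-26

The receptive field on the input at this output position is [-1 4 6 / -4 8 8 / 6 -5 -4]. Elementwise product with the kernel and sum: -1·3 + 4·-2 + -4·1 + 8·1 + -5·3 + -4·1.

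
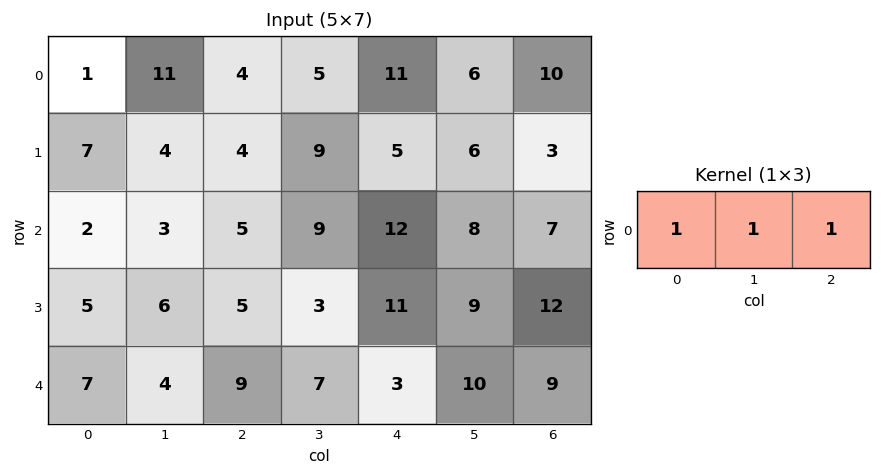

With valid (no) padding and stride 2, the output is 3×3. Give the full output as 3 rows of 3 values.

Output[0,0]: The receptive field on the input at this output position is [1 11 4]. Elementwise product with the kernel and sum: 1·1 + 11·1 + 4·1.

16 20 27
10 26 27
20 19 22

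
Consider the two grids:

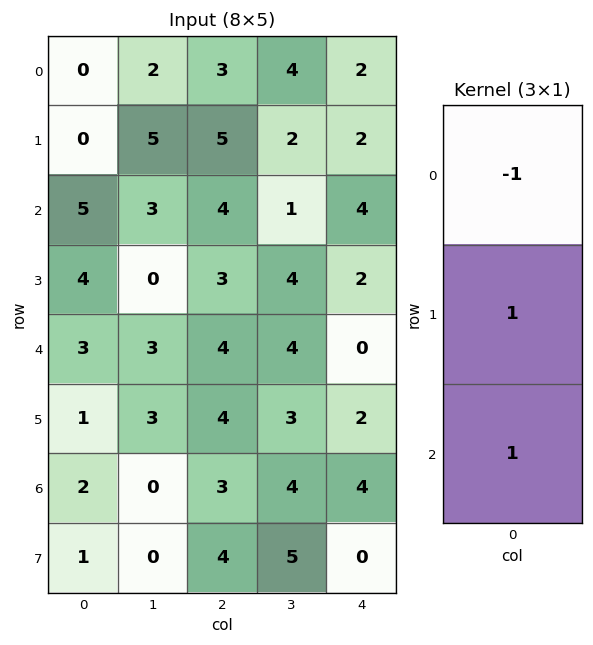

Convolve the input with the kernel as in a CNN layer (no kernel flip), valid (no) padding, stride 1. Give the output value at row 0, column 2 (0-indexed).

The receptive field on the input at this output position is [3 / 5 / 4]. Elementwise product with the kernel and sum: 3·-1 + 5·1 + 4·1.

6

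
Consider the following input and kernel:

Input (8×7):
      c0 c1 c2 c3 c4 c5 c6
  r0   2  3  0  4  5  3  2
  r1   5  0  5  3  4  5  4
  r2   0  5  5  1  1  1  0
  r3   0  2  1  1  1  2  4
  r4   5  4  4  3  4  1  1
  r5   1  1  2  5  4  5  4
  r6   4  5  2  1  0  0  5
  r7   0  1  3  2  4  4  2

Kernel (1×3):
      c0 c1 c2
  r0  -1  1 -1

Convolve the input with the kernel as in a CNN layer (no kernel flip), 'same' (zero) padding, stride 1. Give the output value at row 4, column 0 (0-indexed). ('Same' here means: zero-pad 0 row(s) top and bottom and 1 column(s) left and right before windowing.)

The receptive field on the zero-padded input at this output position is [0 5 4]. Elementwise product with the kernel and sum: 0·-1 + 5·1 + 4·-1.

1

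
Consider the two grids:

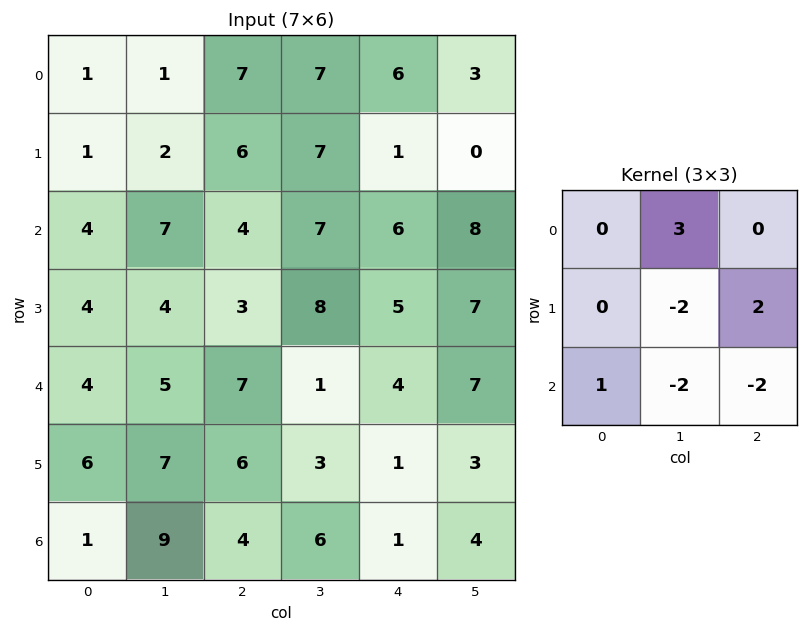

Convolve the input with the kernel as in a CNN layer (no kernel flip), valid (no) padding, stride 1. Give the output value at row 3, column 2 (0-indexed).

The receptive field on the input at this output position is [3 8 5 / 7 1 4 / 6 3 1]. Elementwise product with the kernel and sum: 8·3 + 1·-2 + 4·2 + 6·1 + 3·-2 + 1·-2.

28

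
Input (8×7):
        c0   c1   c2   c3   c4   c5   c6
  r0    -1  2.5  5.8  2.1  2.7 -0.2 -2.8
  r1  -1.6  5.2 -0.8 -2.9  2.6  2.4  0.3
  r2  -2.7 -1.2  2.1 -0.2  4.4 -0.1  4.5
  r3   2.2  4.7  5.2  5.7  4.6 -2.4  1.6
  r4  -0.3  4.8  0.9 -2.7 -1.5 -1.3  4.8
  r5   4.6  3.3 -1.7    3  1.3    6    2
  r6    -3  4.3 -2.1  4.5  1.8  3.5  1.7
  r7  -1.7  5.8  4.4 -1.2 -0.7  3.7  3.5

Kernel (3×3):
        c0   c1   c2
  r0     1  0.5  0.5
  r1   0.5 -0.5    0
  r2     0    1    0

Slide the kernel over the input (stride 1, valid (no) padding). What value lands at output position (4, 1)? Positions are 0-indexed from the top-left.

The receptive field on the input at this output position is [4.8 0.9 -2.7 / 3.3 -1.7 3 / 4.3 -2.1 4.5]. Elementwise product with the kernel and sum: 4.8·1 + 0.9·0.5 + -2.7·0.5 + 3.3·0.5 + -1.7·-0.5 + -2.1·1.

4.3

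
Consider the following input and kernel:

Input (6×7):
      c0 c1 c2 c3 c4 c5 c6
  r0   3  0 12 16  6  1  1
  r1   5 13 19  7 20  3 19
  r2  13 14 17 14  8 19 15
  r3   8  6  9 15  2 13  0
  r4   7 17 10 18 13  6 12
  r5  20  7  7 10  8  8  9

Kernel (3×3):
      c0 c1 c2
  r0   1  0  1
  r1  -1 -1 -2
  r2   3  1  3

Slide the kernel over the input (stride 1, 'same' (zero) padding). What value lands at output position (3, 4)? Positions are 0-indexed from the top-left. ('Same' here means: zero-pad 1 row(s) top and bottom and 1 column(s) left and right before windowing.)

75

The receptive field on the zero-padded input at this output position is [14 8 19 / 15 2 13 / 18 13 6]. Elementwise product with the kernel and sum: 14·1 + 19·1 + 15·-1 + 2·-1 + 13·-2 + 18·3 + 13·1 + 6·3.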